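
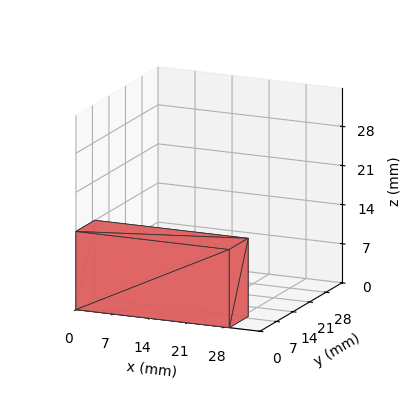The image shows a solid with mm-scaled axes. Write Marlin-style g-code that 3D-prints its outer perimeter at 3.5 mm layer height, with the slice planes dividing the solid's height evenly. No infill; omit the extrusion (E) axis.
Reading the render: the shape is a rectangular box, roughly 29 × 8 mm footprint and 14 mm tall (dimensions read to the nearest mm from the axis ticks). For the g-code, the solid's height is divided into equal slices at the stated Δz and each level perimeter traced with G1 moves after a G0 lift.

; perimeter-only toolpath
G21 ; units = mm
G90 ; absolute positioning
G28 ; home
; layer 1
G0 Z3.5
G0 X0.0 Y0.0
G1 X29.0 Y0.0
G1 X29.0 Y8.0
G1 X0.0 Y8.0
G1 X0.0 Y0.0
; layer 2
G0 Z7.0
G0 X0.0 Y0.0
G1 X29.0 Y0.0
G1 X29.0 Y8.0
G1 X0.0 Y8.0
G1 X0.0 Y0.0
; layer 3
G0 Z10.5
G0 X0.0 Y0.0
G1 X29.0 Y0.0
G1 X29.0 Y8.0
G1 X0.0 Y8.0
G1 X0.0 Y0.0
; layer 4
G0 Z14.0
G0 X0.0 Y0.0
G1 X29.0 Y0.0
G1 X29.0 Y8.0
G1 X0.0 Y8.0
G1 X0.0 Y0.0
M2 ; end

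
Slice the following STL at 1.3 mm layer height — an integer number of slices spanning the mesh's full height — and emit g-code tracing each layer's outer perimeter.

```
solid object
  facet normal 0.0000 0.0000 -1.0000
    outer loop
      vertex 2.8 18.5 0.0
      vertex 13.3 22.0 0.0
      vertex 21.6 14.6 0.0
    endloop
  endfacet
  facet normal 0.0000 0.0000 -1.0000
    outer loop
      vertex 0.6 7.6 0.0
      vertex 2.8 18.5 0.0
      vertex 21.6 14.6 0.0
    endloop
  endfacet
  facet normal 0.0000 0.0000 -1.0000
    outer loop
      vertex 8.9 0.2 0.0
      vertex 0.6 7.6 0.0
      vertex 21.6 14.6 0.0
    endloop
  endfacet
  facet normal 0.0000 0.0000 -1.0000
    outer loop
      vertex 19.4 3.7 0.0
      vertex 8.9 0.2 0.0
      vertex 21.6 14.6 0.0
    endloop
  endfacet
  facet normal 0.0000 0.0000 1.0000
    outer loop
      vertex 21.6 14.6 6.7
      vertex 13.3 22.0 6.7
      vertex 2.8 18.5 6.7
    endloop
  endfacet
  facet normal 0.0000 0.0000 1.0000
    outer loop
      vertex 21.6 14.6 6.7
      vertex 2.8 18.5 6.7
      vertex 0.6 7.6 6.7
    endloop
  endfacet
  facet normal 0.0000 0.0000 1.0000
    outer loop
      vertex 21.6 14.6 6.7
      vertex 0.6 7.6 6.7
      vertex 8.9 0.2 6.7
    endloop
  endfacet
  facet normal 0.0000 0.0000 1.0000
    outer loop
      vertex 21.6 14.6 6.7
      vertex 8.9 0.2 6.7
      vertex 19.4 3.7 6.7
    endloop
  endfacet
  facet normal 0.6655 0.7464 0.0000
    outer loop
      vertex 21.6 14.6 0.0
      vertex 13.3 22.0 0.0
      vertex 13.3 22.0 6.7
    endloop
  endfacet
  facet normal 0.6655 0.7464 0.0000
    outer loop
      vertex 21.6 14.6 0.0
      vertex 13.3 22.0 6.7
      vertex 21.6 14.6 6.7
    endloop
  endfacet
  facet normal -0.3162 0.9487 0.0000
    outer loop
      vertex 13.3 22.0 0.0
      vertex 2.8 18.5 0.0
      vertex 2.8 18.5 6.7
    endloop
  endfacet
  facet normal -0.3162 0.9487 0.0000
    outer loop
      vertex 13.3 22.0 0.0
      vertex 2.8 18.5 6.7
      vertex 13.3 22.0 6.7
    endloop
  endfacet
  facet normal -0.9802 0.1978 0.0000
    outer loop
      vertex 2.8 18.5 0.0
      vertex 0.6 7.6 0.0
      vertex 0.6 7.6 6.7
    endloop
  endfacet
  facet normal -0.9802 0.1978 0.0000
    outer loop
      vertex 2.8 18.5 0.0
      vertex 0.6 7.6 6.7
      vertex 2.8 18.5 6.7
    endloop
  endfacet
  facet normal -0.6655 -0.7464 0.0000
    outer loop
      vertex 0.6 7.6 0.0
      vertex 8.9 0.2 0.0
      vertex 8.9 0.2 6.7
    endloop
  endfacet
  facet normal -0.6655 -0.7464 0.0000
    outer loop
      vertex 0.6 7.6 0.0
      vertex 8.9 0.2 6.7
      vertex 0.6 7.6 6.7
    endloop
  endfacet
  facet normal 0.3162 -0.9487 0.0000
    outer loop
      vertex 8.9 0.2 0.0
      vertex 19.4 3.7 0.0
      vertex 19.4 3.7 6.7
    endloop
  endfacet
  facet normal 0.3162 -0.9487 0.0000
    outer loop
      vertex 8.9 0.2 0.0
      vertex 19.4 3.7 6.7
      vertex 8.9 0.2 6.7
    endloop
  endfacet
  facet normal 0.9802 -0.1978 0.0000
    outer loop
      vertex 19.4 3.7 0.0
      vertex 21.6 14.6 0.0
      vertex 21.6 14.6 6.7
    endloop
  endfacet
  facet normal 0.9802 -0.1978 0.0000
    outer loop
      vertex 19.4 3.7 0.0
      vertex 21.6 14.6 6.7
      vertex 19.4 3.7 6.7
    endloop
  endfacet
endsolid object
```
; perimeter-only toolpath
G21 ; units = mm
G90 ; absolute positioning
G28 ; home
; layer 1
G0 Z1.3
G0 X21.6 Y14.6
G1 X13.3 Y22.0
G1 X2.8 Y18.5
G1 X0.6 Y7.6
G1 X8.9 Y0.2
G1 X19.4 Y3.7
G1 X21.6 Y14.6
; layer 2
G0 Z2.7
G0 X21.6 Y14.6
G1 X13.3 Y22.0
G1 X2.8 Y18.5
G1 X0.6 Y7.6
G1 X8.9 Y0.2
G1 X19.4 Y3.7
G1 X21.6 Y14.6
; layer 3
G0 Z4.0
G0 X21.6 Y14.6
G1 X13.3 Y22.0
G1 X2.8 Y18.5
G1 X0.6 Y7.6
G1 X8.9 Y0.2
G1 X19.4 Y3.7
G1 X21.6 Y14.6
; layer 4
G0 Z5.4
G0 X21.6 Y14.6
G1 X13.3 Y22.0
G1 X2.8 Y18.5
G1 X0.6 Y7.6
G1 X8.9 Y0.2
G1 X19.4 Y3.7
G1 X21.6 Y14.6
; layer 5
G0 Z6.7
G0 X21.6 Y14.6
G1 X13.3 Y22.0
G1 X2.8 Y18.5
G1 X0.6 Y7.6
G1 X8.9 Y0.2
G1 X19.4 Y3.7
G1 X21.6 Y14.6
M2 ; end

The solid is a regular 6-sided prism (a cylinder approximated with 6 flat sides), circumscribed radius ≈ 11.1 mm, height ≈ 6.7 mm. Slicing at Δz = 1.3 mm — 5 equal slices spanning the solid's height, so layer i sits at z = i·h/5 — gives 5 non-empty perimeters. Each is a 6-segment closed polygon; G0 lifts to the layer z and rapids to the start vertex, then G1 traces the edges.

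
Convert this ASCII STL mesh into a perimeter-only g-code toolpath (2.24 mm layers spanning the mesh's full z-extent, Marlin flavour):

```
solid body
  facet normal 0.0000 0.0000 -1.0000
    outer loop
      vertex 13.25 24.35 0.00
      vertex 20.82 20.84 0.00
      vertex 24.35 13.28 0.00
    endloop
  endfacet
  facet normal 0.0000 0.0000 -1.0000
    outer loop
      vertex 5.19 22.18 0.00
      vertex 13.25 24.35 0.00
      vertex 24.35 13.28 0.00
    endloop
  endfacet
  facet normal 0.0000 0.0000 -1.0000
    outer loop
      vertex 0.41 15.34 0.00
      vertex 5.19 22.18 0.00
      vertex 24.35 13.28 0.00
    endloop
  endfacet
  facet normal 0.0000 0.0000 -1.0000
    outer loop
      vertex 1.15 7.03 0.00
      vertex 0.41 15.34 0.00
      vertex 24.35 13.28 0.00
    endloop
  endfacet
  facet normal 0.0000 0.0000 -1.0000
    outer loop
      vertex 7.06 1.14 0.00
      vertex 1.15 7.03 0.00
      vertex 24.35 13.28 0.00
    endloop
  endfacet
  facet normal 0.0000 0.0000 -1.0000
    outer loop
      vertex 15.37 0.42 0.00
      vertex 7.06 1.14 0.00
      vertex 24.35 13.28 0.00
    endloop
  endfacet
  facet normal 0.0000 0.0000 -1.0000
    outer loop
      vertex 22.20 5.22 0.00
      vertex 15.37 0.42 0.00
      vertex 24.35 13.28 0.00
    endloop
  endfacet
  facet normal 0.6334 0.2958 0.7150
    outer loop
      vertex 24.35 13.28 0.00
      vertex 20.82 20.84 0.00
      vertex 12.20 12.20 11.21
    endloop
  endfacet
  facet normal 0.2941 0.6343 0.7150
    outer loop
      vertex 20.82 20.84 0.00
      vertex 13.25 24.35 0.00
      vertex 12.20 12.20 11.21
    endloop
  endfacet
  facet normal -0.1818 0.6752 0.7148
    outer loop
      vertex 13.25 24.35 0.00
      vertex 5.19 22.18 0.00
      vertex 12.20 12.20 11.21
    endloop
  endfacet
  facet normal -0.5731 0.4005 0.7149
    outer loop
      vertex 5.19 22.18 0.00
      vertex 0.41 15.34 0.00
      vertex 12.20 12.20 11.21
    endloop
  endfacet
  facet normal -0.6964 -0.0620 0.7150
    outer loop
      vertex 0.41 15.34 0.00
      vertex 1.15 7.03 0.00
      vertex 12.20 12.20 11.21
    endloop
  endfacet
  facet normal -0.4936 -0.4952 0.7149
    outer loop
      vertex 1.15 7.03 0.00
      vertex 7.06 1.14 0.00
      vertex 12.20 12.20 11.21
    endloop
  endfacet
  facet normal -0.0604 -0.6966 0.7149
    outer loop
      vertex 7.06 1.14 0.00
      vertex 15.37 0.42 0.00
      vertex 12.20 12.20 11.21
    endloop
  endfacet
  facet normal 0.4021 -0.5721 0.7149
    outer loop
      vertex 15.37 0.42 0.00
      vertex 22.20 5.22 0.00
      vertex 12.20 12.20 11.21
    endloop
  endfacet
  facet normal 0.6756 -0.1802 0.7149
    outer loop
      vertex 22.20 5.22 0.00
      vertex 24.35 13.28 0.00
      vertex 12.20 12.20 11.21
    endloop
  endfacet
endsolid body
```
; perimeter-only toolpath
G21 ; units = mm
G90 ; absolute positioning
G28 ; home
; layer 1
G0 Z2.24
G0 X21.92 Y13.06
G1 X19.10 Y19.11
G1 X13.04 Y21.92
G1 X6.59 Y20.18
G1 X2.77 Y14.71
G1 X3.36 Y8.06
G1 X8.09 Y3.35
G1 X14.74 Y2.78
G1 X20.20 Y6.62
G1 X21.92 Y13.06
; layer 2
G0 Z4.48
G0 X19.49 Y12.85
G1 X17.37 Y17.38
G1 X12.83 Y19.49
G1 X7.99 Y18.19
G1 X5.13 Y14.08
G1 X5.57 Y9.10
G1 X9.12 Y5.56
G1 X14.10 Y5.13
G1 X18.20 Y8.01
G1 X19.49 Y12.85
; layer 3
G0 Z6.73
G0 X17.06 Y12.63
G1 X15.65 Y15.66
G1 X12.62 Y17.06
G1 X9.40 Y16.19
G1 X7.48 Y13.46
G1 X7.78 Y10.13
G1 X10.14 Y7.78
G1 X13.47 Y7.49
G1 X16.20 Y9.41
G1 X17.06 Y12.63
; layer 4
G0 Z8.97
G0 X14.63 Y12.42
G1 X13.92 Y13.93
G1 X12.41 Y14.63
G1 X10.80 Y14.20
G1 X9.84 Y12.83
G1 X9.99 Y11.17
G1 X11.17 Y9.99
G1 X12.83 Y9.84
G1 X14.20 Y10.80
G1 X14.63 Y12.42
M2 ; end

The solid is a regular 9-sided pyramid, base circumscribed radius ≈ 12.2 mm, apex at z ≈ 11.2 mm. Slicing at Δz = 2.24 mm — 5 equal slices spanning the solid's height, so layer i sits at z = i·h/5 — gives 4 non-empty perimeters. Each is a 9-segment closed polygon; G0 lifts to the layer z and rapids to the start vertex, then G1 traces the edges. The cross-section shrinks linearly with z (the slice at the apex is degenerate and omitted).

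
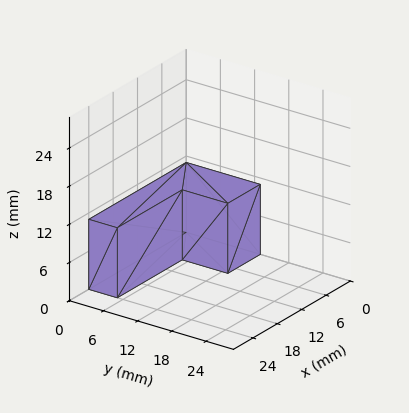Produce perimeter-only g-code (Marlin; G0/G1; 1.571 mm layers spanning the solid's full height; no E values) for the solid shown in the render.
Reading the render: the shape is an L-shaped prism: outer 24 × 13 mm, arm thicknesses ≈ 5 mm (horizontal) and 8 mm (vertical), extruded 11 mm in z (dimensions read to the nearest mm from the axis ticks). For the g-code, the solid's height is divided into equal slices at the stated Δz and each level perimeter traced with G1 moves after a G0 lift.

; perimeter-only toolpath
G21 ; units = mm
G90 ; absolute positioning
G28 ; home
; layer 1
G0 Z1.571
G0 X0.000 Y0.000
G1 X24.000 Y0.000
G1 X24.000 Y5.000
G1 X8.000 Y5.000
G1 X8.000 Y13.000
G1 X0.000 Y13.000
G1 X0.000 Y0.000
; layer 2
G0 Z3.143
G0 X0.000 Y0.000
G1 X24.000 Y0.000
G1 X24.000 Y5.000
G1 X8.000 Y5.000
G1 X8.000 Y13.000
G1 X0.000 Y13.000
G1 X0.000 Y0.000
; layer 3
G0 Z4.714
G0 X0.000 Y0.000
G1 X24.000 Y0.000
G1 X24.000 Y5.000
G1 X8.000 Y5.000
G1 X8.000 Y13.000
G1 X0.000 Y13.000
G1 X0.000 Y0.000
; layer 4
G0 Z6.286
G0 X0.000 Y0.000
G1 X24.000 Y0.000
G1 X24.000 Y5.000
G1 X8.000 Y5.000
G1 X8.000 Y13.000
G1 X0.000 Y13.000
G1 X0.000 Y0.000
; layer 5
G0 Z7.857
G0 X0.000 Y0.000
G1 X24.000 Y0.000
G1 X24.000 Y5.000
G1 X8.000 Y5.000
G1 X8.000 Y13.000
G1 X0.000 Y13.000
G1 X0.000 Y0.000
; layer 6
G0 Z9.429
G0 X0.000 Y0.000
G1 X24.000 Y0.000
G1 X24.000 Y5.000
G1 X8.000 Y5.000
G1 X8.000 Y13.000
G1 X0.000 Y13.000
G1 X0.000 Y0.000
; layer 7
G0 Z11.000
G0 X0.000 Y0.000
G1 X24.000 Y0.000
G1 X24.000 Y5.000
G1 X8.000 Y5.000
G1 X8.000 Y13.000
G1 X0.000 Y13.000
G1 X0.000 Y0.000
M2 ; end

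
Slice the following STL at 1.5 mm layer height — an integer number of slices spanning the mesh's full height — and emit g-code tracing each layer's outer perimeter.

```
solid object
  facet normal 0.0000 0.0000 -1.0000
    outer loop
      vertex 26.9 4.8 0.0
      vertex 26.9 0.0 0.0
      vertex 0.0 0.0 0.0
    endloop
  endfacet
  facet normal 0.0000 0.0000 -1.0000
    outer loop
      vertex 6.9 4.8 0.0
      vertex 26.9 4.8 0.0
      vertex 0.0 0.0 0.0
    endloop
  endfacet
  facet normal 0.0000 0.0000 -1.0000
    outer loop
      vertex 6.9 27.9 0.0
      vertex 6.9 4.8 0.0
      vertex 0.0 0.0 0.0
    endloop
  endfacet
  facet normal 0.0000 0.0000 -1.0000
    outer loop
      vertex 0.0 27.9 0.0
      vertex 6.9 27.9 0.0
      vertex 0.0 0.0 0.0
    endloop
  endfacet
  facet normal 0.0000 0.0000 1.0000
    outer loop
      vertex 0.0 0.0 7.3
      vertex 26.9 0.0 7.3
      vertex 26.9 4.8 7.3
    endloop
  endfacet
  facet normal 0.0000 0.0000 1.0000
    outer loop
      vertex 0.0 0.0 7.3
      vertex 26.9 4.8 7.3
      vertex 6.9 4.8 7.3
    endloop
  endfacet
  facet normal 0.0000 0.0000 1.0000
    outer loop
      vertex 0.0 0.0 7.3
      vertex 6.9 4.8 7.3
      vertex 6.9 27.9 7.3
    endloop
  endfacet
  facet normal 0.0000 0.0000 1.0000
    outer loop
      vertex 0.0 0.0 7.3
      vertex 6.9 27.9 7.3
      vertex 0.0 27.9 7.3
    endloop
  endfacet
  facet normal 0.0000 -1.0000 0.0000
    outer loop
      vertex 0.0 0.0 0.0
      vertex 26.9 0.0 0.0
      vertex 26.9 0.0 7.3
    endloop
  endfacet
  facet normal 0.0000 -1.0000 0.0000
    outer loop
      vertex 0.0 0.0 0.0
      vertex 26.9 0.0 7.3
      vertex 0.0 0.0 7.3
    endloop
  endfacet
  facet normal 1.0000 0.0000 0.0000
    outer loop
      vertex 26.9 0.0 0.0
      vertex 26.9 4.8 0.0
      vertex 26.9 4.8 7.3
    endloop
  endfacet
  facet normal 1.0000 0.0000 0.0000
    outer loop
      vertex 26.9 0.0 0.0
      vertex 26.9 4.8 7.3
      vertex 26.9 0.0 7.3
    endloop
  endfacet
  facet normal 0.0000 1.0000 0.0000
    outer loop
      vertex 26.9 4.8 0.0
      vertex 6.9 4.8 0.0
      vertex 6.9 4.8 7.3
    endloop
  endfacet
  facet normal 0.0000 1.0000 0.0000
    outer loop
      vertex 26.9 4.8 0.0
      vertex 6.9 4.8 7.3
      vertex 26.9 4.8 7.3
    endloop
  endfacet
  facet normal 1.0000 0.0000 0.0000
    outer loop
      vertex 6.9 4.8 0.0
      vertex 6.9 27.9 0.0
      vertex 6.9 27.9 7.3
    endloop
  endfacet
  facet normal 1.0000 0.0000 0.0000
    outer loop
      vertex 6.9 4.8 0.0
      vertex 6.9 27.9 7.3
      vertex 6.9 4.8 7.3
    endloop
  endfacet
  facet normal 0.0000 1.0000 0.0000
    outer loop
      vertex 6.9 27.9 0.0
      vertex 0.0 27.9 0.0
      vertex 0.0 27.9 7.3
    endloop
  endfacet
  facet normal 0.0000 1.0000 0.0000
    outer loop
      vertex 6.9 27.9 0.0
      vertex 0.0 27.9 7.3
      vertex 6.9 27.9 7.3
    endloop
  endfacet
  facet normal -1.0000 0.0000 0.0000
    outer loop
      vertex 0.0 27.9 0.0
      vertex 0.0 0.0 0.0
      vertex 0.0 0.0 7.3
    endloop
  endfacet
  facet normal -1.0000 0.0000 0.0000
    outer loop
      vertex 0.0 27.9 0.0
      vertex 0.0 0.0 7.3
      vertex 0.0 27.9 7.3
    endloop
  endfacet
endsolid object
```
; perimeter-only toolpath
G21 ; units = mm
G90 ; absolute positioning
G28 ; home
; layer 1
G0 Z1.5
G0 X0.0 Y0.0
G1 X26.9 Y0.0
G1 X26.9 Y4.8
G1 X6.9 Y4.8
G1 X6.9 Y27.9
G1 X0.0 Y27.9
G1 X0.0 Y0.0
; layer 2
G0 Z2.9
G0 X0.0 Y0.0
G1 X26.9 Y0.0
G1 X26.9 Y4.8
G1 X6.9 Y4.8
G1 X6.9 Y27.9
G1 X0.0 Y27.9
G1 X0.0 Y0.0
; layer 3
G0 Z4.4
G0 X0.0 Y0.0
G1 X26.9 Y0.0
G1 X26.9 Y4.8
G1 X6.9 Y4.8
G1 X6.9 Y27.9
G1 X0.0 Y27.9
G1 X0.0 Y0.0
; layer 4
G0 Z5.8
G0 X0.0 Y0.0
G1 X26.9 Y0.0
G1 X26.9 Y4.8
G1 X6.9 Y4.8
G1 X6.9 Y27.9
G1 X0.0 Y27.9
G1 X0.0 Y0.0
; layer 5
G0 Z7.3
G0 X0.0 Y0.0
G1 X26.9 Y0.0
G1 X26.9 Y4.8
G1 X6.9 Y4.8
G1 X6.9 Y27.9
G1 X0.0 Y27.9
G1 X0.0 Y0.0
M2 ; end

The solid is an L-shaped prism: outer 26.9 × 27.9 mm, arm thicknesses ≈ 4.8 mm (horizontal) and 6.9 mm (vertical), extruded 7.3 mm in z. Slicing at Δz = 1.5 mm — 5 equal slices spanning the solid's height, so layer i sits at z = i·h/5 — gives 5 non-empty perimeters. Each is a 6-segment closed polygon; G0 lifts to the layer z and rapids to the start vertex, then G1 traces the edges.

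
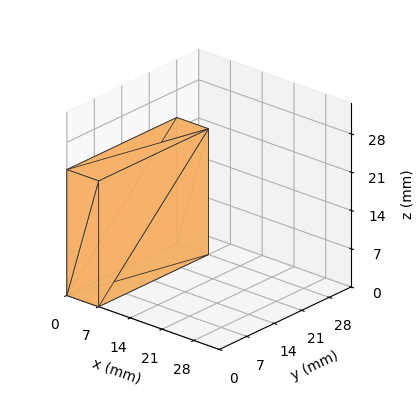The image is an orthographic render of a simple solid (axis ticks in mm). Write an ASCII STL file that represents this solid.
Reading the render: the shape is a rectangular box, roughly 7 × 28 mm footprint and 23 mm tall (dimensions read to the nearest mm from the axis ticks). For the STL, each face is triangulated and given an outward normal.

solid part
  facet normal 0.0000 0.0000 -1.0000
    outer loop
      vertex 7.000 28.000 0.000
      vertex 7.000 0.000 0.000
      vertex 0.000 0.000 0.000
    endloop
  endfacet
  facet normal 0.0000 0.0000 -1.0000
    outer loop
      vertex 0.000 28.000 0.000
      vertex 7.000 28.000 0.000
      vertex 0.000 0.000 0.000
    endloop
  endfacet
  facet normal 0.0000 0.0000 1.0000
    outer loop
      vertex 0.000 0.000 23.000
      vertex 7.000 0.000 23.000
      vertex 7.000 28.000 23.000
    endloop
  endfacet
  facet normal 0.0000 0.0000 1.0000
    outer loop
      vertex 0.000 0.000 23.000
      vertex 7.000 28.000 23.000
      vertex 0.000 28.000 23.000
    endloop
  endfacet
  facet normal 0.0000 -1.0000 0.0000
    outer loop
      vertex 0.000 0.000 0.000
      vertex 7.000 0.000 0.000
      vertex 7.000 0.000 23.000
    endloop
  endfacet
  facet normal 0.0000 -1.0000 0.0000
    outer loop
      vertex 0.000 0.000 0.000
      vertex 7.000 0.000 23.000
      vertex 0.000 0.000 23.000
    endloop
  endfacet
  facet normal 0.0000 1.0000 0.0000
    outer loop
      vertex 7.000 28.000 23.000
      vertex 7.000 28.000 0.000
      vertex 0.000 28.000 0.000
    endloop
  endfacet
  facet normal 0.0000 1.0000 0.0000
    outer loop
      vertex 0.000 28.000 23.000
      vertex 7.000 28.000 23.000
      vertex 0.000 28.000 0.000
    endloop
  endfacet
  facet normal -1.0000 0.0000 0.0000
    outer loop
      vertex 0.000 28.000 23.000
      vertex 0.000 28.000 0.000
      vertex 0.000 0.000 0.000
    endloop
  endfacet
  facet normal -1.0000 0.0000 0.0000
    outer loop
      vertex 0.000 0.000 23.000
      vertex 0.000 28.000 23.000
      vertex 0.000 0.000 0.000
    endloop
  endfacet
  facet normal 1.0000 0.0000 0.0000
    outer loop
      vertex 7.000 0.000 0.000
      vertex 7.000 28.000 0.000
      vertex 7.000 28.000 23.000
    endloop
  endfacet
  facet normal 1.0000 0.0000 0.0000
    outer loop
      vertex 7.000 0.000 0.000
      vertex 7.000 28.000 23.000
      vertex 7.000 0.000 23.000
    endloop
  endfacet
endsolid part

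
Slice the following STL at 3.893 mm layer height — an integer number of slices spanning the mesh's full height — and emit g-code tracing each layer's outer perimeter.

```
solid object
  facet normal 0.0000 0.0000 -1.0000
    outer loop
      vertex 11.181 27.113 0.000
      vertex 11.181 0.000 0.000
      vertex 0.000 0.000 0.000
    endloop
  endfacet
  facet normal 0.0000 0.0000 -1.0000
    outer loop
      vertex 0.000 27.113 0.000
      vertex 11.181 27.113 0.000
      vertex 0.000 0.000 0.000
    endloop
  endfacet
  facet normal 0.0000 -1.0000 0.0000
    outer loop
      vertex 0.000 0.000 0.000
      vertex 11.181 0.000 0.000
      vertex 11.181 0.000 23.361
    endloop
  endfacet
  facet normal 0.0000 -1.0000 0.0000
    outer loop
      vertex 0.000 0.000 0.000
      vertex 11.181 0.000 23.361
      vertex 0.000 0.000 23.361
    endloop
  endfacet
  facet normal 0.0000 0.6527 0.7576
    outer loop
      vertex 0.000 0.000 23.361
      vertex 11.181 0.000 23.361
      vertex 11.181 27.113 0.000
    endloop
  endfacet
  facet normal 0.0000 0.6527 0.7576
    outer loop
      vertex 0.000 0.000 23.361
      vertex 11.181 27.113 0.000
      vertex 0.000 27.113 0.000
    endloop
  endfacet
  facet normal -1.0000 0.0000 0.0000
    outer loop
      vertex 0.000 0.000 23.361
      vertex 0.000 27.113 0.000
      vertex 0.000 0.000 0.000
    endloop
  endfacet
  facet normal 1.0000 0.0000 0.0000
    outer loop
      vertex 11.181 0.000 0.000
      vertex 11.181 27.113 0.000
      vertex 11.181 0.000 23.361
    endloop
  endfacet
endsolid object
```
; perimeter-only toolpath
G21 ; units = mm
G90 ; absolute positioning
G28 ; home
; layer 1
G0 Z3.893
G0 X0.000 Y0.000
G1 X11.181 Y0.000
G1 X11.181 Y22.594
G1 X0.000 Y22.594
G1 X0.000 Y0.000
; layer 2
G0 Z7.787
G0 X0.000 Y0.000
G1 X11.181 Y0.000
G1 X11.181 Y18.075
G1 X0.000 Y18.075
G1 X0.000 Y0.000
; layer 3
G0 Z11.681
G0 X0.000 Y0.000
G1 X11.181 Y0.000
G1 X11.181 Y13.556
G1 X0.000 Y13.556
G1 X0.000 Y0.000
; layer 4
G0 Z15.574
G0 X0.000 Y0.000
G1 X11.181 Y0.000
G1 X11.181 Y9.038
G1 X0.000 Y9.038
G1 X0.000 Y0.000
; layer 5
G0 Z19.468
G0 X0.000 Y0.000
G1 X11.181 Y0.000
G1 X11.181 Y4.519
G1 X0.000 Y4.519
G1 X0.000 Y0.000
M2 ; end

The solid is a wedge (ramp): 11.2 × 27.1 mm base, rising to 23.4 mm along the y=0 edge and sloping linearly to z=0 at y=27.1. Slicing at Δz = 3.893 mm — 6 equal slices spanning the solid's height, so layer i sits at z = i·h/6 — gives 5 non-empty perimeters. Each is a 4-segment closed polygon; G0 lifts to the layer z and rapids to the start vertex, then G1 traces the edges. The cross-section shrinks linearly with z (the slice at the apex is degenerate and omitted).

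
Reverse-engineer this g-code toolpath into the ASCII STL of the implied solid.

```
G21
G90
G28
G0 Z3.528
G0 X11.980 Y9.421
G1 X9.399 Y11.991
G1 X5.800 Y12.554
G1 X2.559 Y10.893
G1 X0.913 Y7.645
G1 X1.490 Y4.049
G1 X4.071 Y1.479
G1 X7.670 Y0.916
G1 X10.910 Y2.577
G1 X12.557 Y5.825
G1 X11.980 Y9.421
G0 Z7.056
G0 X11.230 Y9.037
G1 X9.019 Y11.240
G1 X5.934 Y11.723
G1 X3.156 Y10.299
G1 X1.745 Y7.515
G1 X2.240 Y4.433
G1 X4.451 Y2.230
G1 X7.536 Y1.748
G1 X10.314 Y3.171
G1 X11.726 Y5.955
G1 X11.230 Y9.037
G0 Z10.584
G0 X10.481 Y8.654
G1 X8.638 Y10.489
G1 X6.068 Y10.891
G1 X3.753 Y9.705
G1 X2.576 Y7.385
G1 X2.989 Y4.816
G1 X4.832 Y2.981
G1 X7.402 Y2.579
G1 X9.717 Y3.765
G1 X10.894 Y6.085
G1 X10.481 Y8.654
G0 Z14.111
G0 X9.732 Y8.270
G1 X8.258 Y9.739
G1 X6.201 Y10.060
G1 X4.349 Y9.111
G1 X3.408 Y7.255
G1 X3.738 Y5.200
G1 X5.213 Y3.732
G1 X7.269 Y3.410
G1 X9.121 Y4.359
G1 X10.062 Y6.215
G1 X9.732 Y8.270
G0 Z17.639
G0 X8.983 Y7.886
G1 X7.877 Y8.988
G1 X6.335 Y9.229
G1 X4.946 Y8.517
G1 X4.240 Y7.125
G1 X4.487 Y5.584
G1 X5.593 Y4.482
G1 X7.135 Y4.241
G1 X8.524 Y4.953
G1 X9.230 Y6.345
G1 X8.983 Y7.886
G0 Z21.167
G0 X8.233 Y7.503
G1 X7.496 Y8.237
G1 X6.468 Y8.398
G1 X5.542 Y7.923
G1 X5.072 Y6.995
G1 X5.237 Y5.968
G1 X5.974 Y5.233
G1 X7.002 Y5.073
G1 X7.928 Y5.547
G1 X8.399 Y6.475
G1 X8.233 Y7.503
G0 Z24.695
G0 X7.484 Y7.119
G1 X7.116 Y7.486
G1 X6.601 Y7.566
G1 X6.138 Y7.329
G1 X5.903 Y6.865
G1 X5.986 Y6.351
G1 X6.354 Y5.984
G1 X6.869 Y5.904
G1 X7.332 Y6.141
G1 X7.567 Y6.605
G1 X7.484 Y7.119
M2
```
solid part
  facet normal 0.0000 0.0000 -1.0000
    outer loop
      vertex 5.667 13.385 0.000
      vertex 9.780 12.742 0.000
      vertex 12.729 9.805 0.000
    endloop
  endfacet
  facet normal 0.0000 0.0000 -1.0000
    outer loop
      vertex 1.963 11.487 0.000
      vertex 5.667 13.385 0.000
      vertex 12.729 9.805 0.000
    endloop
  endfacet
  facet normal 0.0000 0.0000 -1.0000
    outer loop
      vertex 0.081 7.775 0.000
      vertex 1.963 11.487 0.000
      vertex 12.729 9.805 0.000
    endloop
  endfacet
  facet normal 0.0000 0.0000 -1.0000
    outer loop
      vertex 0.741 3.665 0.000
      vertex 0.081 7.775 0.000
      vertex 12.729 9.805 0.000
    endloop
  endfacet
  facet normal 0.0000 0.0000 -1.0000
    outer loop
      vertex 3.690 0.728 0.000
      vertex 0.741 3.665 0.000
      vertex 12.729 9.805 0.000
    endloop
  endfacet
  facet normal 0.0000 0.0000 -1.0000
    outer loop
      vertex 7.803 0.085 0.000
      vertex 3.690 0.728 0.000
      vertex 12.729 9.805 0.000
    endloop
  endfacet
  facet normal 0.0000 0.0000 -1.0000
    outer loop
      vertex 11.507 1.983 0.000
      vertex 7.803 0.085 0.000
      vertex 12.729 9.805 0.000
    endloop
  endfacet
  facet normal 0.0000 0.0000 -1.0000
    outer loop
      vertex 13.389 5.695 0.000
      vertex 11.507 1.983 0.000
      vertex 12.729 9.805 0.000
    endloop
  endfacet
  facet normal 0.6882 0.6910 0.2213
    outer loop
      vertex 12.729 9.805 0.000
      vertex 9.780 12.742 0.000
      vertex 6.735 6.735 28.223
    endloop
  endfacet
  facet normal 0.1506 0.9635 0.2213
    outer loop
      vertex 9.780 12.742 0.000
      vertex 5.667 13.385 0.000
      vertex 6.735 6.735 28.223
    endloop
  endfacet
  facet normal -0.4447 0.8679 0.2213
    outer loop
      vertex 5.667 13.385 0.000
      vertex 1.963 11.487 0.000
      vertex 6.735 6.735 28.223
    endloop
  endfacet
  facet normal -0.8698 0.4410 0.2213
    outer loop
      vertex 1.963 11.487 0.000
      vertex 0.081 7.775 0.000
      vertex 6.735 6.735 28.223
    endloop
  endfacet
  facet normal -0.9629 -0.1546 0.2213
    outer loop
      vertex 0.081 7.775 0.000
      vertex 0.741 3.665 0.000
      vertex 6.735 6.735 28.223
    endloop
  endfacet
  facet normal -0.6882 -0.6910 0.2213
    outer loop
      vertex 0.741 3.665 0.000
      vertex 3.690 0.728 0.000
      vertex 6.735 6.735 28.223
    endloop
  endfacet
  facet normal -0.1506 -0.9635 0.2213
    outer loop
      vertex 3.690 0.728 0.000
      vertex 7.803 0.085 0.000
      vertex 6.735 6.735 28.223
    endloop
  endfacet
  facet normal 0.4447 -0.8679 0.2213
    outer loop
      vertex 7.803 0.085 0.000
      vertex 11.507 1.983 0.000
      vertex 6.735 6.735 28.223
    endloop
  endfacet
  facet normal 0.8698 -0.4410 0.2213
    outer loop
      vertex 11.507 1.983 0.000
      vertex 13.389 5.695 0.000
      vertex 6.735 6.735 28.223
    endloop
  endfacet
  facet normal 0.9629 0.1546 0.2213
    outer loop
      vertex 13.389 5.695 0.000
      vertex 12.729 9.805 0.000
      vertex 6.735 6.735 28.223
    endloop
  endfacet
endsolid part

The G0 Z moves step by Δz≈3.528 mm. The G1 loops shrink linearly with z, so the solid tapers from its base footprint up to z≈28.2. Closing with a flat bottom cap and the tapered top and triangulating gives 18 facets — a regular 10-sided pyramid, base circumscribed radius ≈ 6.74 mm, apex at z ≈ 28.2 mm.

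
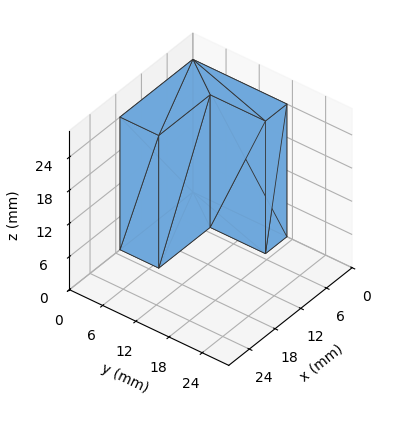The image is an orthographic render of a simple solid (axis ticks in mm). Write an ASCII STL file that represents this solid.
Reading the render: the shape is an L-shaped prism: outer 17 × 17 mm, arm thicknesses ≈ 7 mm (horizontal) and 5 mm (vertical), extruded 24 mm in z (dimensions read to the nearest mm from the axis ticks). For the STL, each face is triangulated and given an outward normal.

solid part
  facet normal 0.0000 0.0000 -1.0000
    outer loop
      vertex 17.00 7.00 0.00
      vertex 17.00 0.00 0.00
      vertex 0.00 0.00 0.00
    endloop
  endfacet
  facet normal 0.0000 0.0000 -1.0000
    outer loop
      vertex 5.00 7.00 0.00
      vertex 17.00 7.00 0.00
      vertex 0.00 0.00 0.00
    endloop
  endfacet
  facet normal 0.0000 0.0000 -1.0000
    outer loop
      vertex 5.00 17.00 0.00
      vertex 5.00 7.00 0.00
      vertex 0.00 0.00 0.00
    endloop
  endfacet
  facet normal 0.0000 0.0000 -1.0000
    outer loop
      vertex 0.00 17.00 0.00
      vertex 5.00 17.00 0.00
      vertex 0.00 0.00 0.00
    endloop
  endfacet
  facet normal 0.0000 0.0000 1.0000
    outer loop
      vertex 0.00 0.00 24.00
      vertex 17.00 0.00 24.00
      vertex 17.00 7.00 24.00
    endloop
  endfacet
  facet normal 0.0000 0.0000 1.0000
    outer loop
      vertex 0.00 0.00 24.00
      vertex 17.00 7.00 24.00
      vertex 5.00 7.00 24.00
    endloop
  endfacet
  facet normal 0.0000 0.0000 1.0000
    outer loop
      vertex 0.00 0.00 24.00
      vertex 5.00 7.00 24.00
      vertex 5.00 17.00 24.00
    endloop
  endfacet
  facet normal 0.0000 0.0000 1.0000
    outer loop
      vertex 0.00 0.00 24.00
      vertex 5.00 17.00 24.00
      vertex 0.00 17.00 24.00
    endloop
  endfacet
  facet normal 0.0000 -1.0000 0.0000
    outer loop
      vertex 0.00 0.00 0.00
      vertex 17.00 0.00 0.00
      vertex 17.00 0.00 24.00
    endloop
  endfacet
  facet normal 0.0000 -1.0000 0.0000
    outer loop
      vertex 0.00 0.00 0.00
      vertex 17.00 0.00 24.00
      vertex 0.00 0.00 24.00
    endloop
  endfacet
  facet normal 1.0000 0.0000 0.0000
    outer loop
      vertex 17.00 0.00 0.00
      vertex 17.00 7.00 0.00
      vertex 17.00 7.00 24.00
    endloop
  endfacet
  facet normal 1.0000 0.0000 0.0000
    outer loop
      vertex 17.00 0.00 0.00
      vertex 17.00 7.00 24.00
      vertex 17.00 0.00 24.00
    endloop
  endfacet
  facet normal 0.0000 1.0000 0.0000
    outer loop
      vertex 17.00 7.00 0.00
      vertex 5.00 7.00 0.00
      vertex 5.00 7.00 24.00
    endloop
  endfacet
  facet normal 0.0000 1.0000 0.0000
    outer loop
      vertex 17.00 7.00 0.00
      vertex 5.00 7.00 24.00
      vertex 17.00 7.00 24.00
    endloop
  endfacet
  facet normal 1.0000 0.0000 0.0000
    outer loop
      vertex 5.00 7.00 0.00
      vertex 5.00 17.00 0.00
      vertex 5.00 17.00 24.00
    endloop
  endfacet
  facet normal 1.0000 0.0000 0.0000
    outer loop
      vertex 5.00 7.00 0.00
      vertex 5.00 17.00 24.00
      vertex 5.00 7.00 24.00
    endloop
  endfacet
  facet normal 0.0000 1.0000 0.0000
    outer loop
      vertex 5.00 17.00 0.00
      vertex 0.00 17.00 0.00
      vertex 0.00 17.00 24.00
    endloop
  endfacet
  facet normal 0.0000 1.0000 0.0000
    outer loop
      vertex 5.00 17.00 0.00
      vertex 0.00 17.00 24.00
      vertex 5.00 17.00 24.00
    endloop
  endfacet
  facet normal -1.0000 0.0000 0.0000
    outer loop
      vertex 0.00 17.00 0.00
      vertex 0.00 0.00 0.00
      vertex 0.00 0.00 24.00
    endloop
  endfacet
  facet normal -1.0000 0.0000 0.0000
    outer loop
      vertex 0.00 17.00 0.00
      vertex 0.00 0.00 24.00
      vertex 0.00 17.00 24.00
    endloop
  endfacet
endsolid part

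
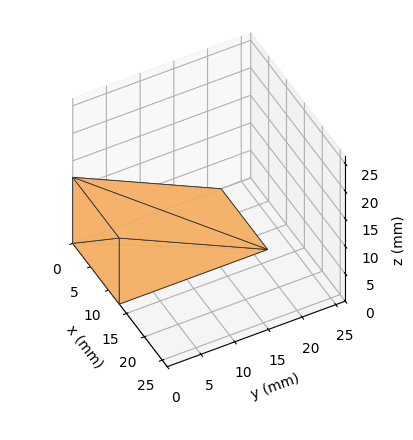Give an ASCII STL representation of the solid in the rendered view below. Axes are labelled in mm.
Reading the render: the shape is a wedge (ramp): 13 × 22 mm base, rising to 12 mm along the y=0 edge and sloping linearly to z=0 at y=22 (dimensions read to the nearest mm from the axis ticks). For the STL, each face is triangulated and given an outward normal.

solid part
  facet normal 0.0000 0.0000 -1.0000
    outer loop
      vertex 13.000 22.000 0.000
      vertex 13.000 0.000 0.000
      vertex 0.000 0.000 0.000
    endloop
  endfacet
  facet normal 0.0000 0.0000 -1.0000
    outer loop
      vertex 0.000 22.000 0.000
      vertex 13.000 22.000 0.000
      vertex 0.000 0.000 0.000
    endloop
  endfacet
  facet normal 0.0000 -1.0000 0.0000
    outer loop
      vertex 0.000 0.000 0.000
      vertex 13.000 0.000 0.000
      vertex 13.000 0.000 12.000
    endloop
  endfacet
  facet normal 0.0000 -1.0000 0.0000
    outer loop
      vertex 0.000 0.000 0.000
      vertex 13.000 0.000 12.000
      vertex 0.000 0.000 12.000
    endloop
  endfacet
  facet normal 0.0000 0.4789 0.8779
    outer loop
      vertex 0.000 0.000 12.000
      vertex 13.000 0.000 12.000
      vertex 13.000 22.000 0.000
    endloop
  endfacet
  facet normal 0.0000 0.4789 0.8779
    outer loop
      vertex 0.000 0.000 12.000
      vertex 13.000 22.000 0.000
      vertex 0.000 22.000 0.000
    endloop
  endfacet
  facet normal -1.0000 0.0000 0.0000
    outer loop
      vertex 0.000 0.000 12.000
      vertex 0.000 22.000 0.000
      vertex 0.000 0.000 0.000
    endloop
  endfacet
  facet normal 1.0000 0.0000 0.0000
    outer loop
      vertex 13.000 0.000 0.000
      vertex 13.000 22.000 0.000
      vertex 13.000 0.000 12.000
    endloop
  endfacet
endsolid part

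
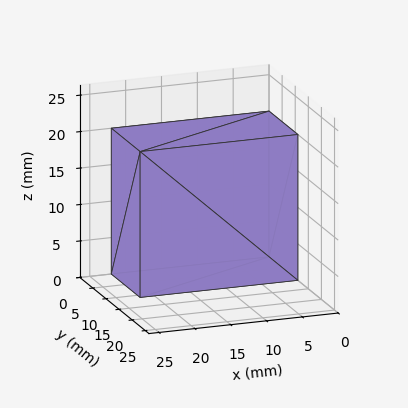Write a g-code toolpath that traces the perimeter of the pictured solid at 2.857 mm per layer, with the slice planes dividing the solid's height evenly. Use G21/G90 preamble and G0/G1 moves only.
Reading the render: the shape is a rectangular box, roughly 22 × 11 mm footprint and 20 mm tall (dimensions read to the nearest mm from the axis ticks). For the g-code, the solid's height is divided into equal slices at the stated Δz and each level perimeter traced with G1 moves after a G0 lift.

; perimeter-only toolpath
G21 ; units = mm
G90 ; absolute positioning
G28 ; home
; layer 1
G0 Z2.857
G0 X0.000 Y0.000
G1 X22.000 Y0.000
G1 X22.000 Y11.000
G1 X0.000 Y11.000
G1 X0.000 Y0.000
; layer 2
G0 Z5.714
G0 X0.000 Y0.000
G1 X22.000 Y0.000
G1 X22.000 Y11.000
G1 X0.000 Y11.000
G1 X0.000 Y0.000
; layer 3
G0 Z8.571
G0 X0.000 Y0.000
G1 X22.000 Y0.000
G1 X22.000 Y11.000
G1 X0.000 Y11.000
G1 X0.000 Y0.000
; layer 4
G0 Z11.429
G0 X0.000 Y0.000
G1 X22.000 Y0.000
G1 X22.000 Y11.000
G1 X0.000 Y11.000
G1 X0.000 Y0.000
; layer 5
G0 Z14.286
G0 X0.000 Y0.000
G1 X22.000 Y0.000
G1 X22.000 Y11.000
G1 X0.000 Y11.000
G1 X0.000 Y0.000
; layer 6
G0 Z17.143
G0 X0.000 Y0.000
G1 X22.000 Y0.000
G1 X22.000 Y11.000
G1 X0.000 Y11.000
G1 X0.000 Y0.000
; layer 7
G0 Z20.000
G0 X0.000 Y0.000
G1 X22.000 Y0.000
G1 X22.000 Y11.000
G1 X0.000 Y11.000
G1 X0.000 Y0.000
M2 ; end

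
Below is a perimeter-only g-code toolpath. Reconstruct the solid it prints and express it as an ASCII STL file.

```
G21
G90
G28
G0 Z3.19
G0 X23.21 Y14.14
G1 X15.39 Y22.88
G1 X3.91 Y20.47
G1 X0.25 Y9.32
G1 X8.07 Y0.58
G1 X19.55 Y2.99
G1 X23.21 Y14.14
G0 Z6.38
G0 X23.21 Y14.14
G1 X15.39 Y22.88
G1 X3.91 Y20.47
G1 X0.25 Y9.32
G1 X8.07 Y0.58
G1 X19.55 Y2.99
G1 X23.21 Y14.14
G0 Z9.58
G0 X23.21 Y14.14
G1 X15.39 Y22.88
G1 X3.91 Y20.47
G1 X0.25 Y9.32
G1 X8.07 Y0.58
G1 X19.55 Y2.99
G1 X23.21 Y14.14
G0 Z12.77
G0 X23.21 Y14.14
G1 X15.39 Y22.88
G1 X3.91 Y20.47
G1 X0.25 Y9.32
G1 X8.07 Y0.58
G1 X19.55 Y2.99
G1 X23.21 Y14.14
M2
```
solid part
  facet normal 0.0000 0.0000 -1.0000
    outer loop
      vertex 3.91 20.47 0.00
      vertex 15.39 22.88 0.00
      vertex 23.21 14.14 0.00
    endloop
  endfacet
  facet normal 0.0000 0.0000 -1.0000
    outer loop
      vertex 0.25 9.32 0.00
      vertex 3.91 20.47 0.00
      vertex 23.21 14.14 0.00
    endloop
  endfacet
  facet normal 0.0000 0.0000 -1.0000
    outer loop
      vertex 8.07 0.58 0.00
      vertex 0.25 9.32 0.00
      vertex 23.21 14.14 0.00
    endloop
  endfacet
  facet normal 0.0000 0.0000 -1.0000
    outer loop
      vertex 19.55 2.99 0.00
      vertex 8.07 0.58 0.00
      vertex 23.21 14.14 0.00
    endloop
  endfacet
  facet normal 0.0000 0.0000 1.0000
    outer loop
      vertex 23.21 14.14 12.77
      vertex 15.39 22.88 12.77
      vertex 3.91 20.47 12.77
    endloop
  endfacet
  facet normal 0.0000 0.0000 1.0000
    outer loop
      vertex 23.21 14.14 12.77
      vertex 3.91 20.47 12.77
      vertex 0.25 9.32 12.77
    endloop
  endfacet
  facet normal 0.0000 0.0000 1.0000
    outer loop
      vertex 23.21 14.14 12.77
      vertex 0.25 9.32 12.77
      vertex 8.07 0.58 12.77
    endloop
  endfacet
  facet normal 0.0000 0.0000 1.0000
    outer loop
      vertex 23.21 14.14 12.77
      vertex 8.07 0.58 12.77
      vertex 19.55 2.99 12.77
    endloop
  endfacet
  facet normal 0.7452 0.6668 0.0000
    outer loop
      vertex 23.21 14.14 0.00
      vertex 15.39 22.88 0.00
      vertex 15.39 22.88 12.77
    endloop
  endfacet
  facet normal 0.7452 0.6668 0.0000
    outer loop
      vertex 23.21 14.14 0.00
      vertex 15.39 22.88 12.77
      vertex 23.21 14.14 12.77
    endloop
  endfacet
  facet normal -0.2055 0.9787 0.0000
    outer loop
      vertex 15.39 22.88 0.00
      vertex 3.91 20.47 0.00
      vertex 3.91 20.47 12.77
    endloop
  endfacet
  facet normal -0.2055 0.9787 0.0000
    outer loop
      vertex 15.39 22.88 0.00
      vertex 3.91 20.47 12.77
      vertex 15.39 22.88 12.77
    endloop
  endfacet
  facet normal -0.9501 0.3119 0.0000
    outer loop
      vertex 3.91 20.47 0.00
      vertex 0.25 9.32 0.00
      vertex 0.25 9.32 12.77
    endloop
  endfacet
  facet normal -0.9501 0.3119 0.0000
    outer loop
      vertex 3.91 20.47 0.00
      vertex 0.25 9.32 12.77
      vertex 3.91 20.47 12.77
    endloop
  endfacet
  facet normal -0.7452 -0.6668 0.0000
    outer loop
      vertex 0.25 9.32 0.00
      vertex 8.07 0.58 0.00
      vertex 8.07 0.58 12.77
    endloop
  endfacet
  facet normal -0.7452 -0.6668 0.0000
    outer loop
      vertex 0.25 9.32 0.00
      vertex 8.07 0.58 12.77
      vertex 0.25 9.32 12.77
    endloop
  endfacet
  facet normal 0.2055 -0.9787 0.0000
    outer loop
      vertex 8.07 0.58 0.00
      vertex 19.55 2.99 0.00
      vertex 19.55 2.99 12.77
    endloop
  endfacet
  facet normal 0.2055 -0.9787 0.0000
    outer loop
      vertex 8.07 0.58 0.00
      vertex 19.55 2.99 12.77
      vertex 8.07 0.58 12.77
    endloop
  endfacet
  facet normal 0.9501 -0.3119 0.0000
    outer loop
      vertex 19.55 2.99 0.00
      vertex 23.21 14.14 0.00
      vertex 23.21 14.14 12.77
    endloop
  endfacet
  facet normal 0.9501 -0.3119 0.0000
    outer loop
      vertex 19.55 2.99 0.00
      vertex 23.21 14.14 12.77
      vertex 19.55 2.99 12.77
    endloop
  endfacet
endsolid part

The G0 Z moves step by Δz≈3.19 mm. Every layer's G1 loop is the same polygon, so the solid is a straight extrusion of it from z=0 to z≈12.8. Closing with flat bottom and top caps and triangulating gives 20 facets — a regular 6-sided prism (a cylinder approximated with 6 flat sides), circumscribed radius ≈ 11.7 mm, height ≈ 12.8 mm.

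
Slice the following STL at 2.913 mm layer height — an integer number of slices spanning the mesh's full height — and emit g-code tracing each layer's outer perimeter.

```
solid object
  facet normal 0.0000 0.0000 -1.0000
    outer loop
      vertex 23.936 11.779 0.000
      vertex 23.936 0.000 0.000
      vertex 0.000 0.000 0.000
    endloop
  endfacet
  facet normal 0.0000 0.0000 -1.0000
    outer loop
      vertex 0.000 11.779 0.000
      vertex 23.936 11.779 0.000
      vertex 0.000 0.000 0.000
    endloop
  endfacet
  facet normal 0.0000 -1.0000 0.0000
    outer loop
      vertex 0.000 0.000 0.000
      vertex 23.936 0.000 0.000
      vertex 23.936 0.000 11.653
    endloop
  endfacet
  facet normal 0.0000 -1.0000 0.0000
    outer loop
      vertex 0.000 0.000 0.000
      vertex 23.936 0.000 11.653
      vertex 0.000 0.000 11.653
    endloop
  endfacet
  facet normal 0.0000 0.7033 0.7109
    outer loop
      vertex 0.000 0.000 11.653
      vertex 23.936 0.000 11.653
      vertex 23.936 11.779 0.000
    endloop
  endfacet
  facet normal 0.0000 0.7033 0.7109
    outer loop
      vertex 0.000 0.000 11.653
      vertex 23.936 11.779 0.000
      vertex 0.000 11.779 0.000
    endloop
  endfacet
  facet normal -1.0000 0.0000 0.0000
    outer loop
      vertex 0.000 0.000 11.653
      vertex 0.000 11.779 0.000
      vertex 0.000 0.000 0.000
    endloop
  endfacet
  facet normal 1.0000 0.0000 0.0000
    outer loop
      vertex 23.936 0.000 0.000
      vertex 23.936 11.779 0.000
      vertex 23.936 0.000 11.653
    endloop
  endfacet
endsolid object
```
; perimeter-only toolpath
G21 ; units = mm
G90 ; absolute positioning
G28 ; home
; layer 1
G0 Z2.913
G0 X0.000 Y0.000
G1 X23.936 Y0.000
G1 X23.936 Y8.834
G1 X0.000 Y8.834
G1 X0.000 Y0.000
; layer 2
G0 Z5.827
G0 X0.000 Y0.000
G1 X23.936 Y0.000
G1 X23.936 Y5.889
G1 X0.000 Y5.889
G1 X0.000 Y0.000
; layer 3
G0 Z8.740
G0 X0.000 Y0.000
G1 X23.936 Y0.000
G1 X23.936 Y2.945
G1 X0.000 Y2.945
G1 X0.000 Y0.000
M2 ; end

The solid is a wedge (ramp): 23.9 × 11.8 mm base, rising to 11.7 mm along the y=0 edge and sloping linearly to z=0 at y=11.8. Slicing at Δz = 2.913 mm — 4 equal slices spanning the solid's height, so layer i sits at z = i·h/4 — gives 3 non-empty perimeters. Each is a 4-segment closed polygon; G0 lifts to the layer z and rapids to the start vertex, then G1 traces the edges. The cross-section shrinks linearly with z (the slice at the apex is degenerate and omitted).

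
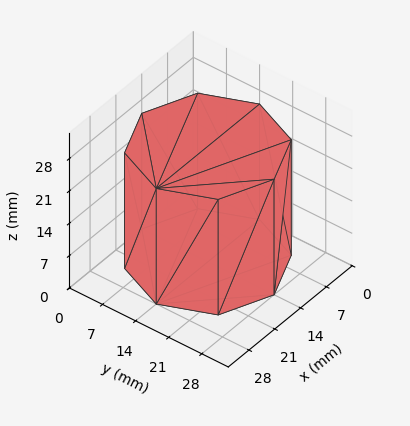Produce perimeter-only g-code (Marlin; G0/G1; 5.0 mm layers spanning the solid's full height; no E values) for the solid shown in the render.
Reading the render: the shape is a regular 8-sided prism (a cylinder approximated with 8 flat sides), circumscribed radius ≈ 14 mm, height ≈ 25 mm (dimensions read to the nearest mm from the axis ticks). For the g-code, the solid's height is divided into equal slices at the stated Δz and each level perimeter traced with G1 moves after a G0 lift.

; perimeter-only toolpath
G21 ; units = mm
G90 ; absolute positioning
G28 ; home
; layer 1
G0 Z5.0
G0 X28.0 Y14.0
G1 X23.9 Y23.9
G1 X14.0 Y28.0
G1 X4.1 Y23.9
G1 X0.0 Y14.0
G1 X4.1 Y4.1
G1 X14.0 Y0.0
G1 X23.9 Y4.1
G1 X28.0 Y14.0
; layer 2
G0 Z10.0
G0 X28.0 Y14.0
G1 X23.9 Y23.9
G1 X14.0 Y28.0
G1 X4.1 Y23.9
G1 X0.0 Y14.0
G1 X4.1 Y4.1
G1 X14.0 Y0.0
G1 X23.9 Y4.1
G1 X28.0 Y14.0
; layer 3
G0 Z15.0
G0 X28.0 Y14.0
G1 X23.9 Y23.9
G1 X14.0 Y28.0
G1 X4.1 Y23.9
G1 X0.0 Y14.0
G1 X4.1 Y4.1
G1 X14.0 Y0.0
G1 X23.9 Y4.1
G1 X28.0 Y14.0
; layer 4
G0 Z20.0
G0 X28.0 Y14.0
G1 X23.9 Y23.9
G1 X14.0 Y28.0
G1 X4.1 Y23.9
G1 X0.0 Y14.0
G1 X4.1 Y4.1
G1 X14.0 Y0.0
G1 X23.9 Y4.1
G1 X28.0 Y14.0
; layer 5
G0 Z25.0
G0 X28.0 Y14.0
G1 X23.9 Y23.9
G1 X14.0 Y28.0
G1 X4.1 Y23.9
G1 X0.0 Y14.0
G1 X4.1 Y4.1
G1 X14.0 Y0.0
G1 X23.9 Y4.1
G1 X28.0 Y14.0
M2 ; end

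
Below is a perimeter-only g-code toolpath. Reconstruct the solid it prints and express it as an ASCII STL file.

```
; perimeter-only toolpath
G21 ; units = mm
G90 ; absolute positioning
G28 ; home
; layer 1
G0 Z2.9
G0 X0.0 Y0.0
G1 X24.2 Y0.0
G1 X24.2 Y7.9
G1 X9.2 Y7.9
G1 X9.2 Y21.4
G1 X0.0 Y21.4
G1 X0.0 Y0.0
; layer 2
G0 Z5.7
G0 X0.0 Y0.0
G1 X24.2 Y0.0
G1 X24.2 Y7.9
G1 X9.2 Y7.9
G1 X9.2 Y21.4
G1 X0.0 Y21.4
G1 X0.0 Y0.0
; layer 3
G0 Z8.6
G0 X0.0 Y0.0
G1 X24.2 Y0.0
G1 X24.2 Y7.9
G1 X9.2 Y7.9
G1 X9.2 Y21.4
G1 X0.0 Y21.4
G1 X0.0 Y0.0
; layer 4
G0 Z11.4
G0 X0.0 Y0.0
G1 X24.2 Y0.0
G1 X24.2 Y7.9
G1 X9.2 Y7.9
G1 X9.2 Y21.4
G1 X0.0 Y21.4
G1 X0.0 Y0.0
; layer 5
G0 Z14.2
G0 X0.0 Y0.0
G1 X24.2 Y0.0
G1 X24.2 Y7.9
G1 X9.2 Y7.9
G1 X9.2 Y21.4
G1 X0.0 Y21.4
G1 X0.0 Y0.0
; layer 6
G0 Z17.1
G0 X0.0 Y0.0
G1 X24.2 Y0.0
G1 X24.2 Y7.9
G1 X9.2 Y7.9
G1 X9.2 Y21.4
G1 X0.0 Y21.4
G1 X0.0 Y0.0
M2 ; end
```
solid part
  facet normal 0.0000 0.0000 -1.0000
    outer loop
      vertex 24.2 7.9 0.0
      vertex 24.2 0.0 0.0
      vertex 0.0 0.0 0.0
    endloop
  endfacet
  facet normal 0.0000 0.0000 -1.0000
    outer loop
      vertex 9.2 7.9 0.0
      vertex 24.2 7.9 0.0
      vertex 0.0 0.0 0.0
    endloop
  endfacet
  facet normal 0.0000 0.0000 -1.0000
    outer loop
      vertex 9.2 21.4 0.0
      vertex 9.2 7.9 0.0
      vertex 0.0 0.0 0.0
    endloop
  endfacet
  facet normal 0.0000 0.0000 -1.0000
    outer loop
      vertex 0.0 21.4 0.0
      vertex 9.2 21.4 0.0
      vertex 0.0 0.0 0.0
    endloop
  endfacet
  facet normal 0.0000 0.0000 1.0000
    outer loop
      vertex 0.0 0.0 17.1
      vertex 24.2 0.0 17.1
      vertex 24.2 7.9 17.1
    endloop
  endfacet
  facet normal 0.0000 0.0000 1.0000
    outer loop
      vertex 0.0 0.0 17.1
      vertex 24.2 7.9 17.1
      vertex 9.2 7.9 17.1
    endloop
  endfacet
  facet normal 0.0000 0.0000 1.0000
    outer loop
      vertex 0.0 0.0 17.1
      vertex 9.2 7.9 17.1
      vertex 9.2 21.4 17.1
    endloop
  endfacet
  facet normal 0.0000 0.0000 1.0000
    outer loop
      vertex 0.0 0.0 17.1
      vertex 9.2 21.4 17.1
      vertex 0.0 21.4 17.1
    endloop
  endfacet
  facet normal 0.0000 -1.0000 0.0000
    outer loop
      vertex 0.0 0.0 0.0
      vertex 24.2 0.0 0.0
      vertex 24.2 0.0 17.1
    endloop
  endfacet
  facet normal 0.0000 -1.0000 0.0000
    outer loop
      vertex 0.0 0.0 0.0
      vertex 24.2 0.0 17.1
      vertex 0.0 0.0 17.1
    endloop
  endfacet
  facet normal 1.0000 0.0000 0.0000
    outer loop
      vertex 24.2 0.0 0.0
      vertex 24.2 7.9 0.0
      vertex 24.2 7.9 17.1
    endloop
  endfacet
  facet normal 1.0000 0.0000 0.0000
    outer loop
      vertex 24.2 0.0 0.0
      vertex 24.2 7.9 17.1
      vertex 24.2 0.0 17.1
    endloop
  endfacet
  facet normal 0.0000 1.0000 0.0000
    outer loop
      vertex 24.2 7.9 0.0
      vertex 9.2 7.9 0.0
      vertex 9.2 7.9 17.1
    endloop
  endfacet
  facet normal 0.0000 1.0000 0.0000
    outer loop
      vertex 24.2 7.9 0.0
      vertex 9.2 7.9 17.1
      vertex 24.2 7.9 17.1
    endloop
  endfacet
  facet normal 1.0000 0.0000 0.0000
    outer loop
      vertex 9.2 7.9 0.0
      vertex 9.2 21.4 0.0
      vertex 9.2 21.4 17.1
    endloop
  endfacet
  facet normal 1.0000 0.0000 0.0000
    outer loop
      vertex 9.2 7.9 0.0
      vertex 9.2 21.4 17.1
      vertex 9.2 7.9 17.1
    endloop
  endfacet
  facet normal 0.0000 1.0000 0.0000
    outer loop
      vertex 9.2 21.4 0.0
      vertex 0.0 21.4 0.0
      vertex 0.0 21.4 17.1
    endloop
  endfacet
  facet normal 0.0000 1.0000 0.0000
    outer loop
      vertex 9.2 21.4 0.0
      vertex 0.0 21.4 17.1
      vertex 9.2 21.4 17.1
    endloop
  endfacet
  facet normal -1.0000 0.0000 0.0000
    outer loop
      vertex 0.0 21.4 0.0
      vertex 0.0 0.0 0.0
      vertex 0.0 0.0 17.1
    endloop
  endfacet
  facet normal -1.0000 0.0000 0.0000
    outer loop
      vertex 0.0 21.4 0.0
      vertex 0.0 0.0 17.1
      vertex 0.0 21.4 17.1
    endloop
  endfacet
endsolid part

The G0 Z moves step by Δz≈2.9 mm. Every layer's G1 loop is the same polygon, so the solid is a straight extrusion of it from z=0 to z≈17.1. Closing with flat bottom and top caps and triangulating gives 20 facets — an L-shaped prism: outer 24.2 × 21.4 mm, arm thicknesses ≈ 7.9 mm (horizontal) and 9.2 mm (vertical), extruded 17.1 mm in z.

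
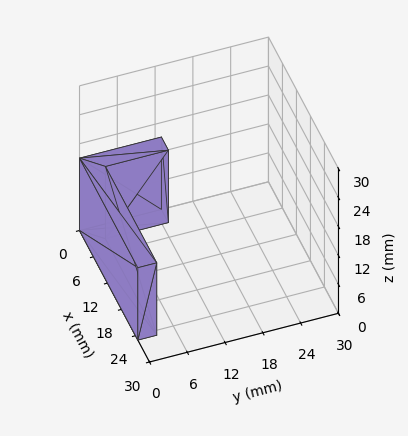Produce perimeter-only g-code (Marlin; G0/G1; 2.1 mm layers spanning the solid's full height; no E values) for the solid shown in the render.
Reading the render: the shape is an L-shaped prism: outer 25 × 13 mm, arm thicknesses ≈ 3 mm (horizontal) and 3 mm (vertical), extruded 15 mm in z (dimensions read to the nearest mm from the axis ticks). For the g-code, the solid's height is divided into equal slices at the stated Δz and each level perimeter traced with G1 moves after a G0 lift.

; perimeter-only toolpath
G21 ; units = mm
G90 ; absolute positioning
G28 ; home
; layer 1
G0 Z2.1
G0 X0.0 Y0.0
G1 X25.0 Y0.0
G1 X25.0 Y3.0
G1 X3.0 Y3.0
G1 X3.0 Y13.0
G1 X0.0 Y13.0
G1 X0.0 Y0.0
; layer 2
G0 Z4.3
G0 X0.0 Y0.0
G1 X25.0 Y0.0
G1 X25.0 Y3.0
G1 X3.0 Y3.0
G1 X3.0 Y13.0
G1 X0.0 Y13.0
G1 X0.0 Y0.0
; layer 3
G0 Z6.4
G0 X0.0 Y0.0
G1 X25.0 Y0.0
G1 X25.0 Y3.0
G1 X3.0 Y3.0
G1 X3.0 Y13.0
G1 X0.0 Y13.0
G1 X0.0 Y0.0
; layer 4
G0 Z8.6
G0 X0.0 Y0.0
G1 X25.0 Y0.0
G1 X25.0 Y3.0
G1 X3.0 Y3.0
G1 X3.0 Y13.0
G1 X0.0 Y13.0
G1 X0.0 Y0.0
; layer 5
G0 Z10.7
G0 X0.0 Y0.0
G1 X25.0 Y0.0
G1 X25.0 Y3.0
G1 X3.0 Y3.0
G1 X3.0 Y13.0
G1 X0.0 Y13.0
G1 X0.0 Y0.0
; layer 6
G0 Z12.9
G0 X0.0 Y0.0
G1 X25.0 Y0.0
G1 X25.0 Y3.0
G1 X3.0 Y3.0
G1 X3.0 Y13.0
G1 X0.0 Y13.0
G1 X0.0 Y0.0
; layer 7
G0 Z15.0
G0 X0.0 Y0.0
G1 X25.0 Y0.0
G1 X25.0 Y3.0
G1 X3.0 Y3.0
G1 X3.0 Y13.0
G1 X0.0 Y13.0
G1 X0.0 Y0.0
M2 ; end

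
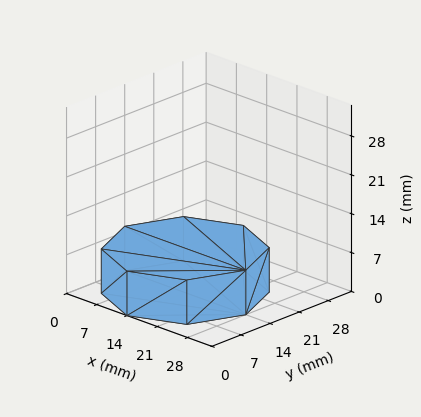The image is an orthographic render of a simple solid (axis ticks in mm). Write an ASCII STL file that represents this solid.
Reading the render: the shape is a regular 8-sided prism (a cylinder approximated with 8 flat sides), circumscribed radius ≈ 14 mm, height ≈ 8 mm (dimensions read to the nearest mm from the axis ticks). For the STL, each face is triangulated and given an outward normal.

solid part
  facet normal 0.0000 0.0000 -1.0000
    outer loop
      vertex 14.00 28.00 0.00
      vertex 23.90 23.90 0.00
      vertex 28.00 14.00 0.00
    endloop
  endfacet
  facet normal 0.0000 0.0000 -1.0000
    outer loop
      vertex 4.10 23.90 0.00
      vertex 14.00 28.00 0.00
      vertex 28.00 14.00 0.00
    endloop
  endfacet
  facet normal 0.0000 0.0000 -1.0000
    outer loop
      vertex 0.00 14.00 0.00
      vertex 4.10 23.90 0.00
      vertex 28.00 14.00 0.00
    endloop
  endfacet
  facet normal 0.0000 0.0000 -1.0000
    outer loop
      vertex 4.10 4.10 0.00
      vertex 0.00 14.00 0.00
      vertex 28.00 14.00 0.00
    endloop
  endfacet
  facet normal 0.0000 0.0000 -1.0000
    outer loop
      vertex 14.00 0.00 0.00
      vertex 4.10 4.10 0.00
      vertex 28.00 14.00 0.00
    endloop
  endfacet
  facet normal 0.0000 0.0000 -1.0000
    outer loop
      vertex 23.90 4.10 0.00
      vertex 14.00 0.00 0.00
      vertex 28.00 14.00 0.00
    endloop
  endfacet
  facet normal 0.0000 0.0000 1.0000
    outer loop
      vertex 28.00 14.00 8.00
      vertex 23.90 23.90 8.00
      vertex 14.00 28.00 8.00
    endloop
  endfacet
  facet normal 0.0000 0.0000 1.0000
    outer loop
      vertex 28.00 14.00 8.00
      vertex 14.00 28.00 8.00
      vertex 4.10 23.90 8.00
    endloop
  endfacet
  facet normal 0.0000 0.0000 1.0000
    outer loop
      vertex 28.00 14.00 8.00
      vertex 4.10 23.90 8.00
      vertex 0.00 14.00 8.00
    endloop
  endfacet
  facet normal 0.0000 0.0000 1.0000
    outer loop
      vertex 28.00 14.00 8.00
      vertex 0.00 14.00 8.00
      vertex 4.10 4.10 8.00
    endloop
  endfacet
  facet normal 0.0000 0.0000 1.0000
    outer loop
      vertex 28.00 14.00 8.00
      vertex 4.10 4.10 8.00
      vertex 14.00 0.00 8.00
    endloop
  endfacet
  facet normal 0.0000 0.0000 1.0000
    outer loop
      vertex 28.00 14.00 8.00
      vertex 14.00 0.00 8.00
      vertex 23.90 4.10 8.00
    endloop
  endfacet
  facet normal 0.9239 0.3826 0.0000
    outer loop
      vertex 28.00 14.00 0.00
      vertex 23.90 23.90 0.00
      vertex 23.90 23.90 8.00
    endloop
  endfacet
  facet normal 0.9239 0.3826 0.0000
    outer loop
      vertex 28.00 14.00 0.00
      vertex 23.90 23.90 8.00
      vertex 28.00 14.00 8.00
    endloop
  endfacet
  facet normal 0.3826 0.9239 0.0000
    outer loop
      vertex 23.90 23.90 0.00
      vertex 14.00 28.00 0.00
      vertex 14.00 28.00 8.00
    endloop
  endfacet
  facet normal 0.3826 0.9239 0.0000
    outer loop
      vertex 23.90 23.90 0.00
      vertex 14.00 28.00 8.00
      vertex 23.90 23.90 8.00
    endloop
  endfacet
  facet normal -0.3826 0.9239 0.0000
    outer loop
      vertex 14.00 28.00 0.00
      vertex 4.10 23.90 0.00
      vertex 4.10 23.90 8.00
    endloop
  endfacet
  facet normal -0.3826 0.9239 0.0000
    outer loop
      vertex 14.00 28.00 0.00
      vertex 4.10 23.90 8.00
      vertex 14.00 28.00 8.00
    endloop
  endfacet
  facet normal -0.9239 0.3826 0.0000
    outer loop
      vertex 4.10 23.90 0.00
      vertex 0.00 14.00 0.00
      vertex 0.00 14.00 8.00
    endloop
  endfacet
  facet normal -0.9239 0.3826 0.0000
    outer loop
      vertex 4.10 23.90 0.00
      vertex 0.00 14.00 8.00
      vertex 4.10 23.90 8.00
    endloop
  endfacet
  facet normal -0.9239 -0.3826 0.0000
    outer loop
      vertex 0.00 14.00 0.00
      vertex 4.10 4.10 0.00
      vertex 4.10 4.10 8.00
    endloop
  endfacet
  facet normal -0.9239 -0.3826 0.0000
    outer loop
      vertex 0.00 14.00 0.00
      vertex 4.10 4.10 8.00
      vertex 0.00 14.00 8.00
    endloop
  endfacet
  facet normal -0.3826 -0.9239 0.0000
    outer loop
      vertex 4.10 4.10 0.00
      vertex 14.00 0.00 0.00
      vertex 14.00 0.00 8.00
    endloop
  endfacet
  facet normal -0.3826 -0.9239 0.0000
    outer loop
      vertex 4.10 4.10 0.00
      vertex 14.00 0.00 8.00
      vertex 4.10 4.10 8.00
    endloop
  endfacet
  facet normal 0.3826 -0.9239 0.0000
    outer loop
      vertex 14.00 0.00 0.00
      vertex 23.90 4.10 0.00
      vertex 23.90 4.10 8.00
    endloop
  endfacet
  facet normal 0.3826 -0.9239 0.0000
    outer loop
      vertex 14.00 0.00 0.00
      vertex 23.90 4.10 8.00
      vertex 14.00 0.00 8.00
    endloop
  endfacet
  facet normal 0.9239 -0.3826 0.0000
    outer loop
      vertex 23.90 4.10 0.00
      vertex 28.00 14.00 0.00
      vertex 28.00 14.00 8.00
    endloop
  endfacet
  facet normal 0.9239 -0.3826 0.0000
    outer loop
      vertex 23.90 4.10 0.00
      vertex 28.00 14.00 8.00
      vertex 23.90 4.10 8.00
    endloop
  endfacet
endsolid part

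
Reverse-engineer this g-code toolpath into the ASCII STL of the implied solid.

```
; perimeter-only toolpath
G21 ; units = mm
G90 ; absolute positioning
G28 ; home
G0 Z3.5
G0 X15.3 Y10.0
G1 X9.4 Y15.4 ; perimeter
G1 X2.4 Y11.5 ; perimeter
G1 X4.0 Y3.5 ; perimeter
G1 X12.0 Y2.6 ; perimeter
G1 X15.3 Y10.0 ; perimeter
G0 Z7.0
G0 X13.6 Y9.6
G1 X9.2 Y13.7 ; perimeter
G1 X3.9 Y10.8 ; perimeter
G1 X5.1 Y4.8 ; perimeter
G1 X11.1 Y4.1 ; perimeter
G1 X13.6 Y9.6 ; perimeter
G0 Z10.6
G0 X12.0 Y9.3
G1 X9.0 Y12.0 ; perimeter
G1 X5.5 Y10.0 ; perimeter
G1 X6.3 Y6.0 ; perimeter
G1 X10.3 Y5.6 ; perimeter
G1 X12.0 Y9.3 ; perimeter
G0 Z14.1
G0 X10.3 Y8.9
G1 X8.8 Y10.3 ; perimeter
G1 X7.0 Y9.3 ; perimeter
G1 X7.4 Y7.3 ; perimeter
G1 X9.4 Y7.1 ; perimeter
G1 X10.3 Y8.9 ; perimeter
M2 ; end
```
solid part
  facet normal 0.0000 0.0000 -1.0000
    outer loop
      vertex 0.8 12.2 0.0
      vertex 9.6 17.1 0.0
      vertex 17.0 10.3 0.0
    endloop
  endfacet
  facet normal 0.0000 0.0000 -1.0000
    outer loop
      vertex 2.8 2.2 0.0
      vertex 0.8 12.2 0.0
      vertex 17.0 10.3 0.0
    endloop
  endfacet
  facet normal 0.0000 0.0000 -1.0000
    outer loop
      vertex 12.8 1.1 0.0
      vertex 2.8 2.2 0.0
      vertex 17.0 10.3 0.0
    endloop
  endfacet
  facet normal 0.6295 0.6851 0.3666
    outer loop
      vertex 17.0 10.3 0.0
      vertex 9.6 17.1 0.0
      vertex 8.6 8.6 17.6
    endloop
  endfacet
  facet normal -0.4526 0.8128 0.3668
    outer loop
      vertex 9.6 17.1 0.0
      vertex 0.8 12.2 0.0
      vertex 8.6 8.6 17.6
    endloop
  endfacet
  facet normal -0.9122 -0.1824 0.3669
    outer loop
      vertex 0.8 12.2 0.0
      vertex 2.8 2.2 0.0
      vertex 8.6 8.6 17.6
    endloop
  endfacet
  facet normal -0.1016 -0.9237 0.3694
    outer loop
      vertex 2.8 2.2 0.0
      vertex 12.8 1.1 0.0
      vertex 8.6 8.6 17.6
    endloop
  endfacet
  facet normal 0.8463 -0.3864 0.3666
    outer loop
      vertex 12.8 1.1 0.0
      vertex 17.0 10.3 0.0
      vertex 8.6 8.6 17.6
    endloop
  endfacet
endsolid part

The G0 Z moves step by Δz≈3.5 mm. The G1 loops shrink linearly with z, so the solid tapers from its base footprint up to z≈17.6. Closing with a flat bottom cap and the tapered top and triangulating gives 8 facets — a regular 5-sided pyramid, base circumscribed radius ≈ 8.6 mm, apex at z ≈ 17.6 mm.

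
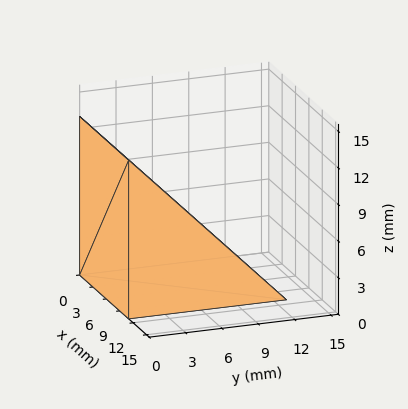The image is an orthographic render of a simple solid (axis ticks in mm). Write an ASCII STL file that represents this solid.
Reading the render: the shape is a wedge (ramp): 11 × 13 mm base, rising to 13 mm along the y=0 edge and sloping linearly to z=0 at y=13 (dimensions read to the nearest mm from the axis ticks). For the STL, each face is triangulated and given an outward normal.

solid part
  facet normal 0.0000 0.0000 -1.0000
    outer loop
      vertex 11.00 13.00 0.00
      vertex 11.00 0.00 0.00
      vertex 0.00 0.00 0.00
    endloop
  endfacet
  facet normal 0.0000 0.0000 -1.0000
    outer loop
      vertex 0.00 13.00 0.00
      vertex 11.00 13.00 0.00
      vertex 0.00 0.00 0.00
    endloop
  endfacet
  facet normal 0.0000 -1.0000 0.0000
    outer loop
      vertex 0.00 0.00 0.00
      vertex 11.00 0.00 0.00
      vertex 11.00 0.00 13.00
    endloop
  endfacet
  facet normal 0.0000 -1.0000 0.0000
    outer loop
      vertex 0.00 0.00 0.00
      vertex 11.00 0.00 13.00
      vertex 0.00 0.00 13.00
    endloop
  endfacet
  facet normal 0.0000 0.7071 0.7071
    outer loop
      vertex 0.00 0.00 13.00
      vertex 11.00 0.00 13.00
      vertex 11.00 13.00 0.00
    endloop
  endfacet
  facet normal 0.0000 0.7071 0.7071
    outer loop
      vertex 0.00 0.00 13.00
      vertex 11.00 13.00 0.00
      vertex 0.00 13.00 0.00
    endloop
  endfacet
  facet normal -1.0000 0.0000 0.0000
    outer loop
      vertex 0.00 0.00 13.00
      vertex 0.00 13.00 0.00
      vertex 0.00 0.00 0.00
    endloop
  endfacet
  facet normal 1.0000 0.0000 0.0000
    outer loop
      vertex 11.00 0.00 0.00
      vertex 11.00 13.00 0.00
      vertex 11.00 0.00 13.00
    endloop
  endfacet
endsolid part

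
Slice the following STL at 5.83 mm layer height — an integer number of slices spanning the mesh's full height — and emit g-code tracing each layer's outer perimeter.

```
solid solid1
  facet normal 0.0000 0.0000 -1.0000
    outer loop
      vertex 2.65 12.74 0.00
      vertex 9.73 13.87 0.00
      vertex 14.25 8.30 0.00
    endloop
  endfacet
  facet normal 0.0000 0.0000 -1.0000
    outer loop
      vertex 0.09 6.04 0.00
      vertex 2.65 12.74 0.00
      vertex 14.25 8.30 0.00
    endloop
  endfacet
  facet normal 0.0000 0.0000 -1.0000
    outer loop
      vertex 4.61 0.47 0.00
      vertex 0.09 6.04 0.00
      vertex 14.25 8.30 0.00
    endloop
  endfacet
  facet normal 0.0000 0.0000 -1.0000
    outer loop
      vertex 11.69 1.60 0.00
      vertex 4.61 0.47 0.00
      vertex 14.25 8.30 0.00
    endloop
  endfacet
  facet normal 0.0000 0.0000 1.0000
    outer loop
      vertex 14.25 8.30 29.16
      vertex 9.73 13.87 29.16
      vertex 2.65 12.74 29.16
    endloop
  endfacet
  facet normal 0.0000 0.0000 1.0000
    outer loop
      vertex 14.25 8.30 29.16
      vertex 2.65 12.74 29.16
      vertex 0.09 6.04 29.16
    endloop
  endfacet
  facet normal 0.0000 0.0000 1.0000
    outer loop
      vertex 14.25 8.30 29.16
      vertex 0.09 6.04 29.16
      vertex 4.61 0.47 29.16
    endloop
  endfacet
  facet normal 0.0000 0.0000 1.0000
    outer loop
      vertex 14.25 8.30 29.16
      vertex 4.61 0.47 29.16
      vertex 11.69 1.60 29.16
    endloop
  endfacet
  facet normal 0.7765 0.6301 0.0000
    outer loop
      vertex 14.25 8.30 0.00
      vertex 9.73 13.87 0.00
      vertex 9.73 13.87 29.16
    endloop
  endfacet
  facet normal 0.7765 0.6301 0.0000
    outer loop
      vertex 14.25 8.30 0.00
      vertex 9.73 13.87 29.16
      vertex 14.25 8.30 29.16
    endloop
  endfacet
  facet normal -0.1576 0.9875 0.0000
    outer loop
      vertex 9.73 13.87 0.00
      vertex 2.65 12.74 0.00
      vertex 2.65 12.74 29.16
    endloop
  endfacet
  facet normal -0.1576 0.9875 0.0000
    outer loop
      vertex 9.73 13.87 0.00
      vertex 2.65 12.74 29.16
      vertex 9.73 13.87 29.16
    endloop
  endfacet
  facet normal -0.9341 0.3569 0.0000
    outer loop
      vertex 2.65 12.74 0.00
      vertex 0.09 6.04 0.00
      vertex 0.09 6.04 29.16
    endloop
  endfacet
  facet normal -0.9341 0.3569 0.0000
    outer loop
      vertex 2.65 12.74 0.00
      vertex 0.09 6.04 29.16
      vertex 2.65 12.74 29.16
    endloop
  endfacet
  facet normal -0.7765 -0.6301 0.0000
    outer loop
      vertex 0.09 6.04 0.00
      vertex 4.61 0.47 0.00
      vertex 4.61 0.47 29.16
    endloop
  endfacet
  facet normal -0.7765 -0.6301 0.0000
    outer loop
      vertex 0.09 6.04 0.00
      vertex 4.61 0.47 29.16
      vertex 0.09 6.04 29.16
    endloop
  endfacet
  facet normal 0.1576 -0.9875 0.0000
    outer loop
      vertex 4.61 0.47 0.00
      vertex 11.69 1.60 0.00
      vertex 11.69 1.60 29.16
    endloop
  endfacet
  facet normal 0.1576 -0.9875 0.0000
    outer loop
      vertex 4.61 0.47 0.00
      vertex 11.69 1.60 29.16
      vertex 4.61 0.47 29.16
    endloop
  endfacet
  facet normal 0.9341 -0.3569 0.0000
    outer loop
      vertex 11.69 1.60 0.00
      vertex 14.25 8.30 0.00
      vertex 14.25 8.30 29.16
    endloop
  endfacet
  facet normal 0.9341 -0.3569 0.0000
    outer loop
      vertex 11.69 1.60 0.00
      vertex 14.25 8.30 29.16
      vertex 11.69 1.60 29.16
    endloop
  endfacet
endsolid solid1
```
; perimeter-only toolpath
G21 ; units = mm
G90 ; absolute positioning
G28 ; home
; layer 1
G0 Z5.83
G0 X14.25 Y8.30
G1 X9.73 Y13.87
G1 X2.65 Y12.74
G1 X0.09 Y6.04
G1 X4.61 Y0.47
G1 X11.69 Y1.60
G1 X14.25 Y8.30
; layer 2
G0 Z11.66
G0 X14.25 Y8.30
G1 X9.73 Y13.87
G1 X2.65 Y12.74
G1 X0.09 Y6.04
G1 X4.61 Y0.47
G1 X11.69 Y1.60
G1 X14.25 Y8.30
; layer 3
G0 Z17.50
G0 X14.25 Y8.30
G1 X9.73 Y13.87
G1 X2.65 Y12.74
G1 X0.09 Y6.04
G1 X4.61 Y0.47
G1 X11.69 Y1.60
G1 X14.25 Y8.30
; layer 4
G0 Z23.33
G0 X14.25 Y8.30
G1 X9.73 Y13.87
G1 X2.65 Y12.74
G1 X0.09 Y6.04
G1 X4.61 Y0.47
G1 X11.69 Y1.60
G1 X14.25 Y8.30
; layer 5
G0 Z29.16
G0 X14.25 Y8.30
G1 X9.73 Y13.87
G1 X2.65 Y12.74
G1 X0.09 Y6.04
G1 X4.61 Y0.47
G1 X11.69 Y1.60
G1 X14.25 Y8.30
M2 ; end

The solid is a regular 6-sided prism (a cylinder approximated with 6 flat sides), circumscribed radius ≈ 7.17 mm, height ≈ 29.2 mm. Slicing at Δz = 5.83 mm — 5 equal slices spanning the solid's height, so layer i sits at z = i·h/5 — gives 5 non-empty perimeters. Each is a 6-segment closed polygon; G0 lifts to the layer z and rapids to the start vertex, then G1 traces the edges.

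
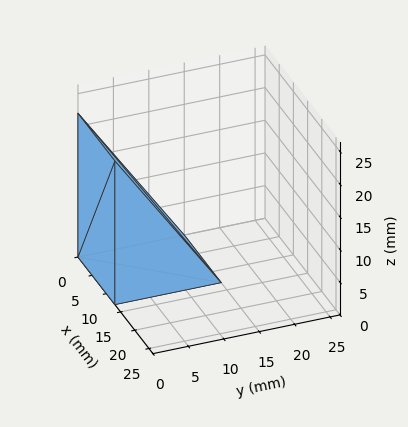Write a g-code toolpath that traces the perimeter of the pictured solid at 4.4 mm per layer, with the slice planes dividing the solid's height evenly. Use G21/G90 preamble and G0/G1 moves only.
Reading the render: the shape is a wedge (ramp): 13 × 15 mm base, rising to 22 mm along the y=0 edge and sloping linearly to z=0 at y=15 (dimensions read to the nearest mm from the axis ticks). For the g-code, the solid's height is divided into equal slices at the stated Δz and each level perimeter traced with G1 moves after a G0 lift.

; perimeter-only toolpath
G21 ; units = mm
G90 ; absolute positioning
G28 ; home
; layer 1
G0 Z4.4
G0 X0.0 Y0.0
G1 X13.0 Y0.0
G1 X13.0 Y12.0
G1 X0.0 Y12.0
G1 X0.0 Y0.0
; layer 2
G0 Z8.8
G0 X0.0 Y0.0
G1 X13.0 Y0.0
G1 X13.0 Y9.0
G1 X0.0 Y9.0
G1 X0.0 Y0.0
; layer 3
G0 Z13.2
G0 X0.0 Y0.0
G1 X13.0 Y0.0
G1 X13.0 Y6.0
G1 X0.0 Y6.0
G1 X0.0 Y0.0
; layer 4
G0 Z17.6
G0 X0.0 Y0.0
G1 X13.0 Y0.0
G1 X13.0 Y3.0
G1 X0.0 Y3.0
G1 X0.0 Y0.0
M2 ; end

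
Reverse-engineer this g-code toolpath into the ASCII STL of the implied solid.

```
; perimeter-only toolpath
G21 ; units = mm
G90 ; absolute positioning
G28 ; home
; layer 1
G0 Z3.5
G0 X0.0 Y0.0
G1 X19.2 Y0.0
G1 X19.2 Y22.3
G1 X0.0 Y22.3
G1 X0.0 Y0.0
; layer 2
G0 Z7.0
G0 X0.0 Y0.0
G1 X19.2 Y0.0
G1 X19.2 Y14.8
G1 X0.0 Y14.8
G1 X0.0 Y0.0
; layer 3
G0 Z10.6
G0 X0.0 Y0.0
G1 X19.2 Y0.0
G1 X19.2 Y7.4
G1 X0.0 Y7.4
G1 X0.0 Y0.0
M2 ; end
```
solid part
  facet normal 0.0000 0.0000 -1.0000
    outer loop
      vertex 19.2 29.7 0.0
      vertex 19.2 0.0 0.0
      vertex 0.0 0.0 0.0
    endloop
  endfacet
  facet normal 0.0000 0.0000 -1.0000
    outer loop
      vertex 0.0 29.7 0.0
      vertex 19.2 29.7 0.0
      vertex 0.0 0.0 0.0
    endloop
  endfacet
  facet normal 0.0000 -1.0000 0.0000
    outer loop
      vertex 0.0 0.0 0.0
      vertex 19.2 0.0 0.0
      vertex 19.2 0.0 14.1
    endloop
  endfacet
  facet normal 0.0000 -1.0000 0.0000
    outer loop
      vertex 0.0 0.0 0.0
      vertex 19.2 0.0 14.1
      vertex 0.0 0.0 14.1
    endloop
  endfacet
  facet normal 0.0000 0.4289 0.9034
    outer loop
      vertex 0.0 0.0 14.1
      vertex 19.2 0.0 14.1
      vertex 19.2 29.7 0.0
    endloop
  endfacet
  facet normal 0.0000 0.4289 0.9034
    outer loop
      vertex 0.0 0.0 14.1
      vertex 19.2 29.7 0.0
      vertex 0.0 29.7 0.0
    endloop
  endfacet
  facet normal -1.0000 0.0000 0.0000
    outer loop
      vertex 0.0 0.0 14.1
      vertex 0.0 29.7 0.0
      vertex 0.0 0.0 0.0
    endloop
  endfacet
  facet normal 1.0000 0.0000 0.0000
    outer loop
      vertex 19.2 0.0 0.0
      vertex 19.2 29.7 0.0
      vertex 19.2 0.0 14.1
    endloop
  endfacet
endsolid part

The G0 Z moves step by Δz≈3.5 mm. The G1 loops shrink linearly with z, so the solid tapers from its base footprint up to z≈14.1. Closing with a flat bottom cap and the tapered top and triangulating gives 8 facets — a wedge (ramp): 19.2 × 29.7 mm base, rising to 14.1 mm along the y=0 edge and sloping linearly to z=0 at y=29.7.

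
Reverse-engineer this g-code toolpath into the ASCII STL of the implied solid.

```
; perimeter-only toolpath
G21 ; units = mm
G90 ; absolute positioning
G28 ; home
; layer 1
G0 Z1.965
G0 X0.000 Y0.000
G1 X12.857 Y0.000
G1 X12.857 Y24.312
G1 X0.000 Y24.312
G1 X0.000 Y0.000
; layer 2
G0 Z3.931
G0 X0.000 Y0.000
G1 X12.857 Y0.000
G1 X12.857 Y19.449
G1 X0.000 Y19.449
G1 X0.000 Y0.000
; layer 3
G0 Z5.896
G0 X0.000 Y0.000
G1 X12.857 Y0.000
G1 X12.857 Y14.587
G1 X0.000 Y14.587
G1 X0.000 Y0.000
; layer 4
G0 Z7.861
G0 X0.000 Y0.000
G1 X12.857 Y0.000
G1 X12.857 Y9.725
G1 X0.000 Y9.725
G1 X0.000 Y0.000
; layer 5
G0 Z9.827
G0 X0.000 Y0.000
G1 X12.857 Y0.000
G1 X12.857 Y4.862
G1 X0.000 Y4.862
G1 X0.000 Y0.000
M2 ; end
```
solid part
  facet normal 0.0000 0.0000 -1.0000
    outer loop
      vertex 12.857 29.174 0.000
      vertex 12.857 0.000 0.000
      vertex 0.000 0.000 0.000
    endloop
  endfacet
  facet normal 0.0000 0.0000 -1.0000
    outer loop
      vertex 0.000 29.174 0.000
      vertex 12.857 29.174 0.000
      vertex 0.000 0.000 0.000
    endloop
  endfacet
  facet normal 0.0000 -1.0000 0.0000
    outer loop
      vertex 0.000 0.000 0.000
      vertex 12.857 0.000 0.000
      vertex 12.857 0.000 11.792
    endloop
  endfacet
  facet normal 0.0000 -1.0000 0.0000
    outer loop
      vertex 0.000 0.000 0.000
      vertex 12.857 0.000 11.792
      vertex 0.000 0.000 11.792
    endloop
  endfacet
  facet normal 0.0000 0.3747 0.9271
    outer loop
      vertex 0.000 0.000 11.792
      vertex 12.857 0.000 11.792
      vertex 12.857 29.174 0.000
    endloop
  endfacet
  facet normal 0.0000 0.3747 0.9271
    outer loop
      vertex 0.000 0.000 11.792
      vertex 12.857 29.174 0.000
      vertex 0.000 29.174 0.000
    endloop
  endfacet
  facet normal -1.0000 0.0000 0.0000
    outer loop
      vertex 0.000 0.000 11.792
      vertex 0.000 29.174 0.000
      vertex 0.000 0.000 0.000
    endloop
  endfacet
  facet normal 1.0000 0.0000 0.0000
    outer loop
      vertex 12.857 0.000 0.000
      vertex 12.857 29.174 0.000
      vertex 12.857 0.000 11.792
    endloop
  endfacet
endsolid part

The G0 Z moves step by Δz≈1.965 mm. The G1 loops shrink linearly with z, so the solid tapers from its base footprint up to z≈11.8. Closing with a flat bottom cap and the tapered top and triangulating gives 8 facets — a wedge (ramp): 12.9 × 29.2 mm base, rising to 11.8 mm along the y=0 edge and sloping linearly to z=0 at y=29.2.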